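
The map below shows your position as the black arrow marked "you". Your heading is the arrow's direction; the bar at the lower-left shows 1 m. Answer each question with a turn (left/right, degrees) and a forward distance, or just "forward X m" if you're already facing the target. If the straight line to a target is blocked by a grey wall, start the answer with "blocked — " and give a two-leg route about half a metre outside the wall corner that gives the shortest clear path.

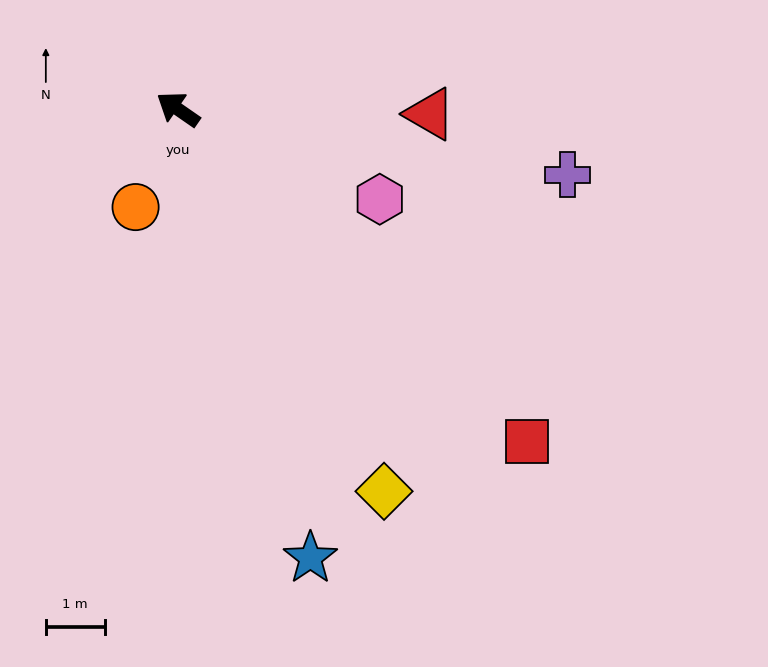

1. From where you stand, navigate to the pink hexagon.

turn right 169°, forward 3.8 m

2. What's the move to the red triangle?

turn right 146°, forward 4.3 m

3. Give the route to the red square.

turn left 171°, forward 8.2 m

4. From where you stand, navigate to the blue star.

turn left 141°, forward 8.0 m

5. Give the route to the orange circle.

turn left 101°, forward 1.8 m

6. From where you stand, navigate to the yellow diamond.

turn left 153°, forward 7.4 m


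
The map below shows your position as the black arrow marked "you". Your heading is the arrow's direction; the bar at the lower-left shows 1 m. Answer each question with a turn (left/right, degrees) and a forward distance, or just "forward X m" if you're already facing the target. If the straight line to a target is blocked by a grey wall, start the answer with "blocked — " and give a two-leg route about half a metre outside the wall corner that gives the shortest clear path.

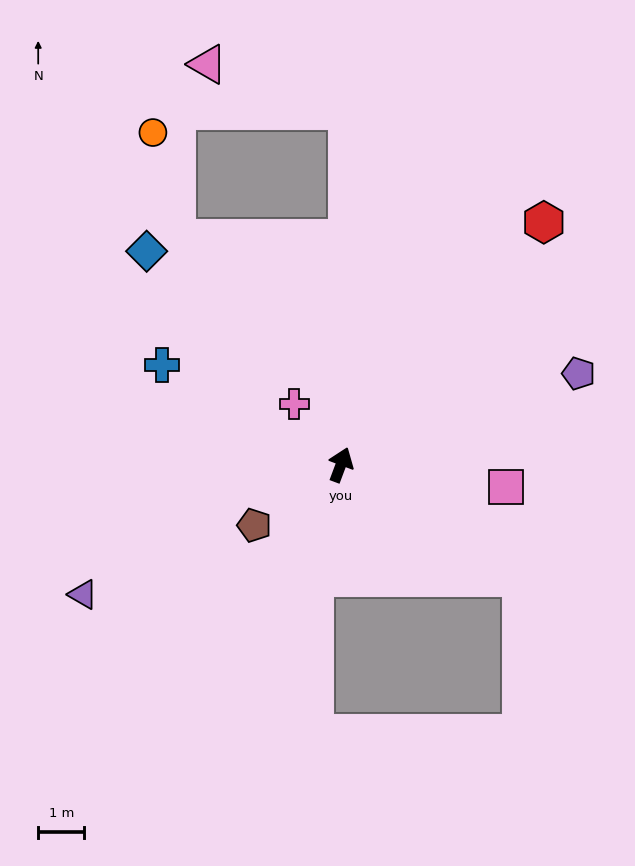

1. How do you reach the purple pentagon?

turn right 48°, forward 5.5 m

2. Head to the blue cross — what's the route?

turn left 81°, forward 4.4 m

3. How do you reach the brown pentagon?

turn left 145°, forward 2.3 m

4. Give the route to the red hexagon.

turn right 19°, forward 6.8 m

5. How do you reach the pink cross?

turn left 58°, forward 1.7 m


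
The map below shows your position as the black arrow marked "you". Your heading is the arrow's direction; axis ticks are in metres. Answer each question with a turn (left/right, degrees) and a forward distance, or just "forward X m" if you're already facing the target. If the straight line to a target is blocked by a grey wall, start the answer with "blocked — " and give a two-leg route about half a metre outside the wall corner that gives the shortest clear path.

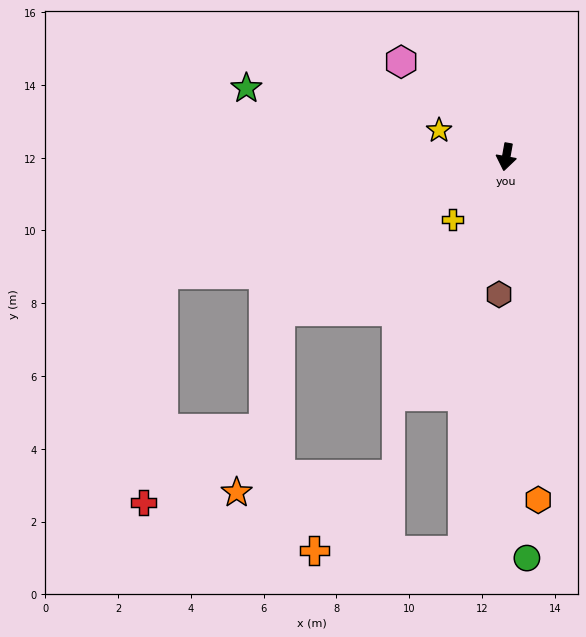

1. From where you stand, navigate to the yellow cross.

turn right 31°, forward 2.3 m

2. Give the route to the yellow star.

turn right 102°, forward 2.0 m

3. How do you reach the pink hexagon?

turn right 122°, forward 3.9 m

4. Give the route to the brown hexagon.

turn left 7°, forward 3.8 m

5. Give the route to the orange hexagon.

turn left 15°, forward 9.5 m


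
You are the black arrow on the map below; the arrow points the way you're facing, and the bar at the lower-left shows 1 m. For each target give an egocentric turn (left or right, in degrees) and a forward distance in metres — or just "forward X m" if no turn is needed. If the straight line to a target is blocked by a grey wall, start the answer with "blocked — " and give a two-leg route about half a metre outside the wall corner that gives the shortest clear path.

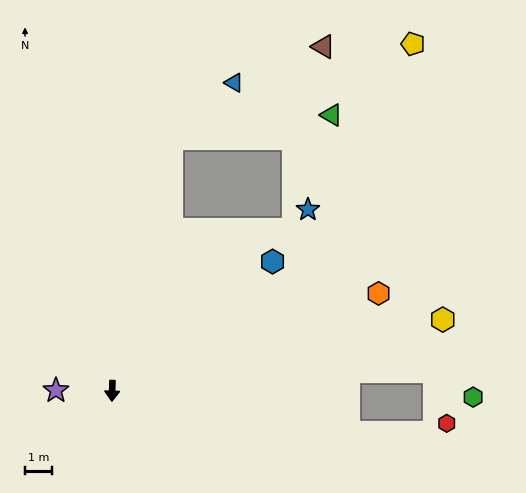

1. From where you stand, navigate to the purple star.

turn right 89°, forward 2.1 m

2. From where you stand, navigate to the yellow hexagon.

turn left 104°, forward 12.6 m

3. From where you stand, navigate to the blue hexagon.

turn left 131°, forward 7.7 m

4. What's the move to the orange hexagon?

turn left 112°, forward 10.5 m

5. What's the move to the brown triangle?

blocked — turn left 168°, forward 9.6 m, then turn right 45°, forward 6.6 m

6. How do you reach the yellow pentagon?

blocked — turn left 168°, forward 9.6 m, then turn right 55°, forward 9.7 m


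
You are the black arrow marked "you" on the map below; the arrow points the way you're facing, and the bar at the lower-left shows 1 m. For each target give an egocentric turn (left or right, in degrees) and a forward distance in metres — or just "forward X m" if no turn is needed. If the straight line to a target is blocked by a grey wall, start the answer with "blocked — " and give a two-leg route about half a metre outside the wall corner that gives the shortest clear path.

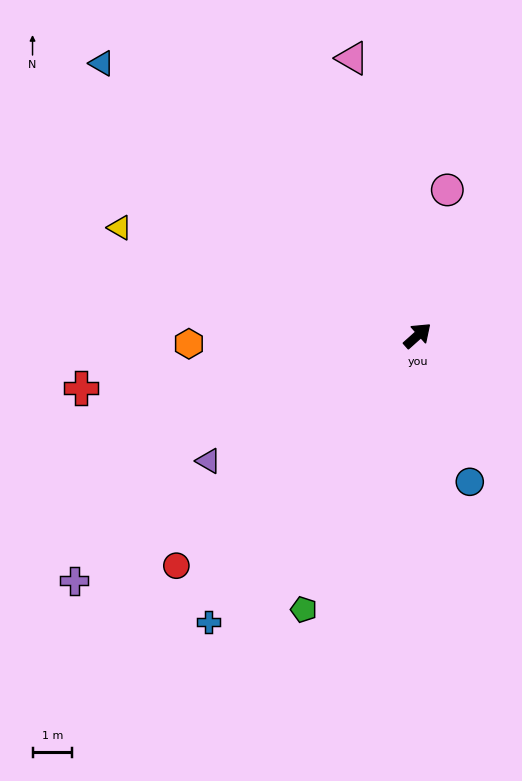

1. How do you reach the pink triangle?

turn left 62°, forward 7.2 m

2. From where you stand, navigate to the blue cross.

turn right 168°, forward 9.0 m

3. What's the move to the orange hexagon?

turn left 140°, forward 5.8 m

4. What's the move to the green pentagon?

turn right 154°, forward 7.5 m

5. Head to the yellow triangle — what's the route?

turn left 118°, forward 8.0 m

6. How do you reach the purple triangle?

turn left 169°, forward 6.2 m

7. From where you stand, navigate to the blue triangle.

turn left 98°, forward 10.6 m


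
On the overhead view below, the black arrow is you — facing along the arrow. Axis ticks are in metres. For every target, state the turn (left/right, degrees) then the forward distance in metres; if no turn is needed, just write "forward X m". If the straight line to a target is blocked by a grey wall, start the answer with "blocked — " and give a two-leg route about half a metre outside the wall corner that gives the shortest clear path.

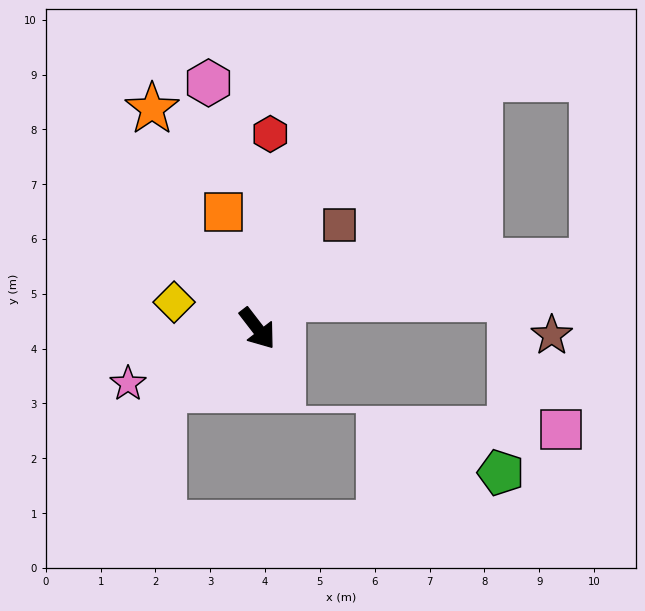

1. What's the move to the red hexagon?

turn left 139°, forward 3.6 m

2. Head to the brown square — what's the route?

turn left 104°, forward 2.4 m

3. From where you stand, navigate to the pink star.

turn right 105°, forward 2.6 m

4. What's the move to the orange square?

turn left 159°, forward 2.2 m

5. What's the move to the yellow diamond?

turn right 145°, forward 1.6 m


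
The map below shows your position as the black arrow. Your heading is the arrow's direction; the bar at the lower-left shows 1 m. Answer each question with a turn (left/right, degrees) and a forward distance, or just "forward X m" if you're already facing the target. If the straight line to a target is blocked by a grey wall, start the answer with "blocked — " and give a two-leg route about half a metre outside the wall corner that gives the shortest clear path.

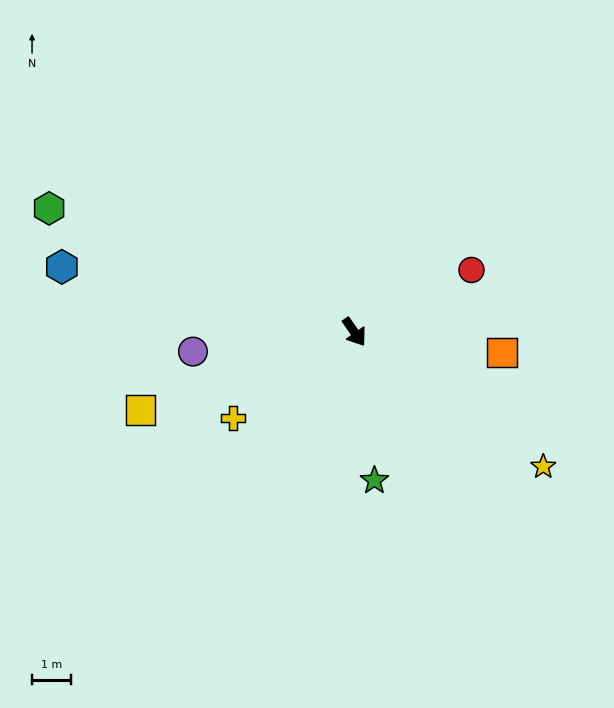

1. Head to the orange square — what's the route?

turn left 47°, forward 3.9 m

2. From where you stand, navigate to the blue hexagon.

turn right 138°, forward 7.8 m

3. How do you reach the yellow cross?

turn right 90°, forward 3.9 m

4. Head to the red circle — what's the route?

turn left 83°, forward 3.4 m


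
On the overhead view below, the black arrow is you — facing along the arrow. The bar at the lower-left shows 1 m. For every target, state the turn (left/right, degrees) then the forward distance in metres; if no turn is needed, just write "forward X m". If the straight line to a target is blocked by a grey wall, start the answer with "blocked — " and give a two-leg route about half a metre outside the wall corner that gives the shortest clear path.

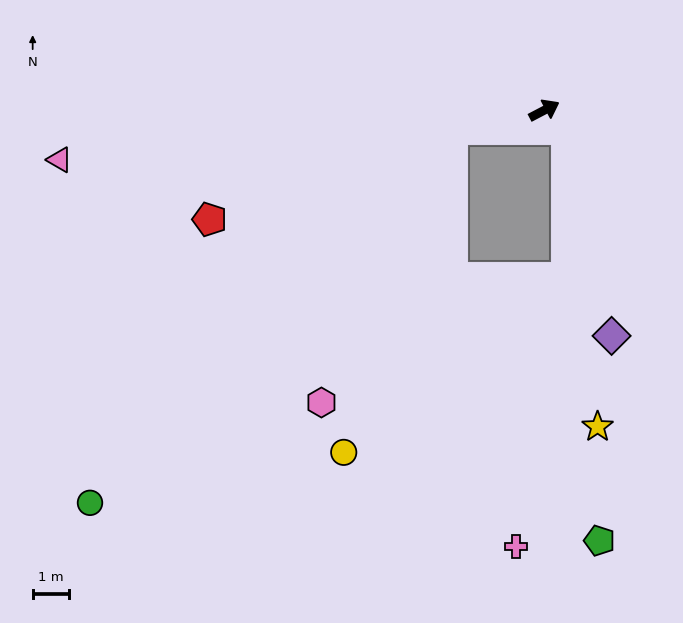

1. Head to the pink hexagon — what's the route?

blocked — turn left 164°, forward 2.5 m, then turn left 53°, forward 8.3 m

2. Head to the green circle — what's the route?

blocked — turn left 164°, forward 2.5 m, then turn left 34°, forward 14.2 m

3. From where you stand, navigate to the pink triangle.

turn left 158°, forward 13.3 m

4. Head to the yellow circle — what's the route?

blocked — turn left 164°, forward 2.5 m, then turn left 60°, forward 9.3 m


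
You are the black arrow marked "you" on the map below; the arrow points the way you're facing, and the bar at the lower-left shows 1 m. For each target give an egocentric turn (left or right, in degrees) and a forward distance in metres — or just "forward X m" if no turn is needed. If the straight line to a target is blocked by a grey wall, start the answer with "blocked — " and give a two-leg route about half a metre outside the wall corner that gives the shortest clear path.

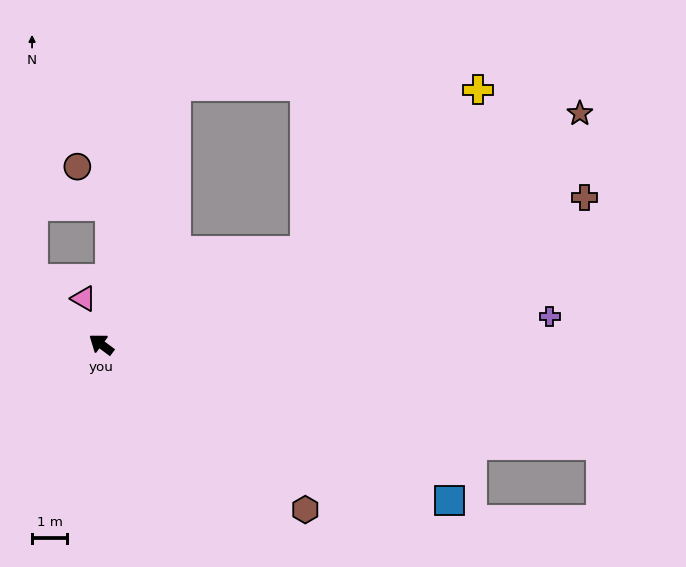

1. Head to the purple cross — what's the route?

turn right 140°, forward 12.7 m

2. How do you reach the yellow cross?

blocked — turn right 119°, forward 6.3 m, then turn left 19°, forward 6.7 m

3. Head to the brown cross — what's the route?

turn right 126°, forward 14.3 m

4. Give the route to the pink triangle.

turn right 32°, forward 1.4 m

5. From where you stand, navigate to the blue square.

turn right 168°, forward 10.8 m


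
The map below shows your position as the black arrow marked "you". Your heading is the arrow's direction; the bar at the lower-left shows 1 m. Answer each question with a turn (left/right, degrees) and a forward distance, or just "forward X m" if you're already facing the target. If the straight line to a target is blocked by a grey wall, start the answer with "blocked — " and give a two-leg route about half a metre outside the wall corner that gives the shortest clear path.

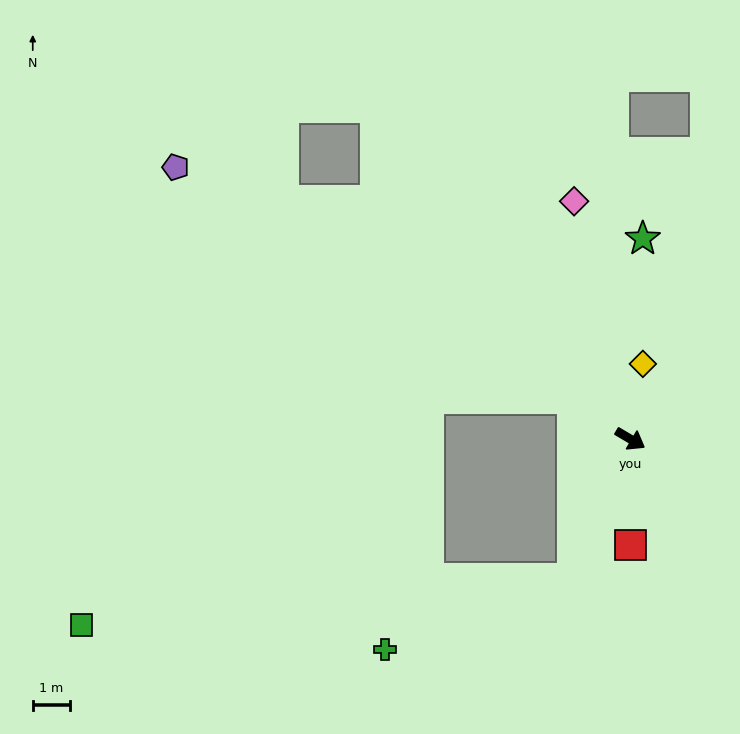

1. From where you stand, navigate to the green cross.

blocked — turn right 82°, forward 4.0 m, then turn right 47°, forward 5.3 m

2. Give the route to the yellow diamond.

turn left 111°, forward 2.0 m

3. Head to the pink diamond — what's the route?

turn left 134°, forward 6.5 m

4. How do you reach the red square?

turn right 59°, forward 2.8 m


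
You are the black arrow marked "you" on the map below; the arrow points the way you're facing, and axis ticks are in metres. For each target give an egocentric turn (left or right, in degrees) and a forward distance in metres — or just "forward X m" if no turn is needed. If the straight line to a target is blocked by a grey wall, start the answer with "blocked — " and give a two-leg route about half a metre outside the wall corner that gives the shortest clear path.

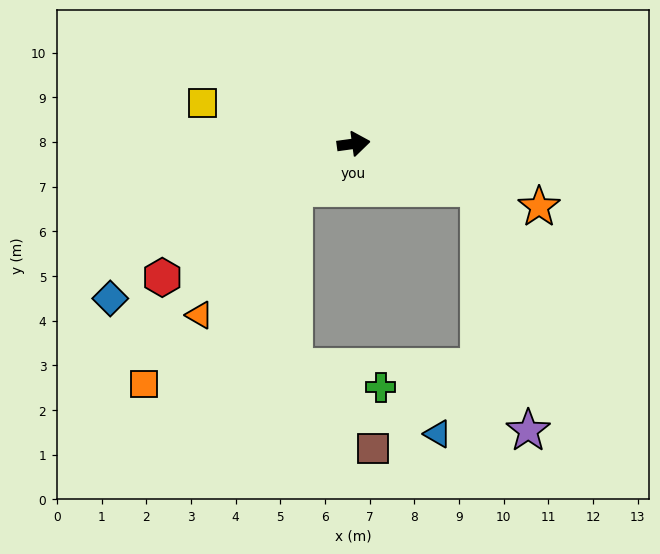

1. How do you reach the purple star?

blocked — turn right 27°, forward 3.0 m, then turn right 59°, forward 5.6 m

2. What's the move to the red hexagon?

turn right 153°, forward 5.2 m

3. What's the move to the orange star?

turn right 27°, forward 4.4 m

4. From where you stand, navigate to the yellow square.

turn left 157°, forward 3.5 m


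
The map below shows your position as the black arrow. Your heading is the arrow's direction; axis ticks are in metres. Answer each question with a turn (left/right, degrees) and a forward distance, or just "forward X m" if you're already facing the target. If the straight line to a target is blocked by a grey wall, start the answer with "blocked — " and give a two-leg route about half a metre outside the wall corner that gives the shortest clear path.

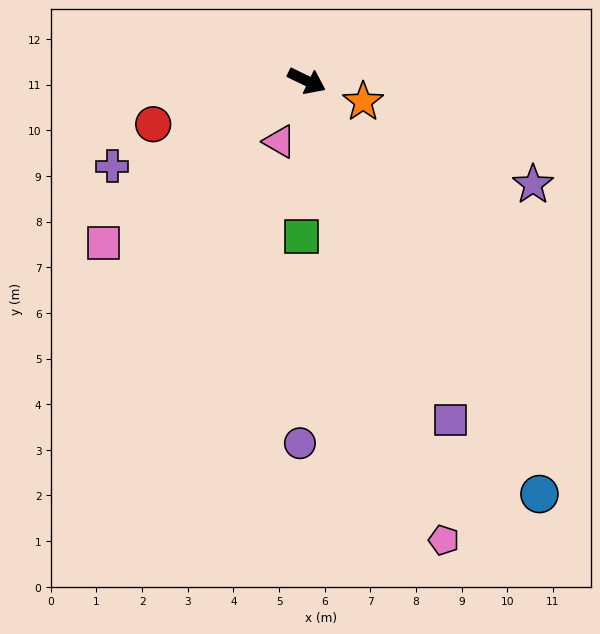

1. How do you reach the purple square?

turn right 41°, forward 8.1 m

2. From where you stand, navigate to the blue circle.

turn right 35°, forward 10.4 m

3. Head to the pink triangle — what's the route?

turn right 88°, forward 1.5 m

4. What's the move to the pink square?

turn right 116°, forward 5.7 m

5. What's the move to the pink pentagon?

turn right 48°, forward 10.5 m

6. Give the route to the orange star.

turn left 6°, forward 1.3 m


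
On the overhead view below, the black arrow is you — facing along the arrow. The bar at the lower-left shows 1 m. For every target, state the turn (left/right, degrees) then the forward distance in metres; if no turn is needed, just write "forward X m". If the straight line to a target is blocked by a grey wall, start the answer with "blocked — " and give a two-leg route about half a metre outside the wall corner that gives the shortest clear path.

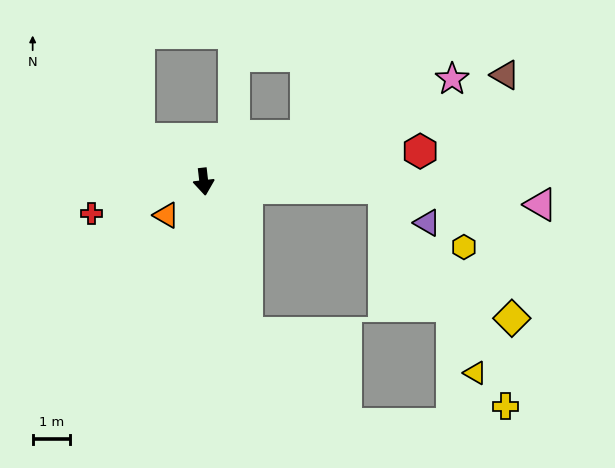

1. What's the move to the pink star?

turn left 106°, forward 7.2 m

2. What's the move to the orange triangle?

turn right 55°, forward 1.4 m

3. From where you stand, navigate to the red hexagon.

turn left 92°, forward 5.9 m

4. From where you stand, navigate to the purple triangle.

blocked — turn left 81°, forward 4.8 m, then turn right 36°, forward 1.5 m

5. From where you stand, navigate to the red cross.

turn right 81°, forward 3.1 m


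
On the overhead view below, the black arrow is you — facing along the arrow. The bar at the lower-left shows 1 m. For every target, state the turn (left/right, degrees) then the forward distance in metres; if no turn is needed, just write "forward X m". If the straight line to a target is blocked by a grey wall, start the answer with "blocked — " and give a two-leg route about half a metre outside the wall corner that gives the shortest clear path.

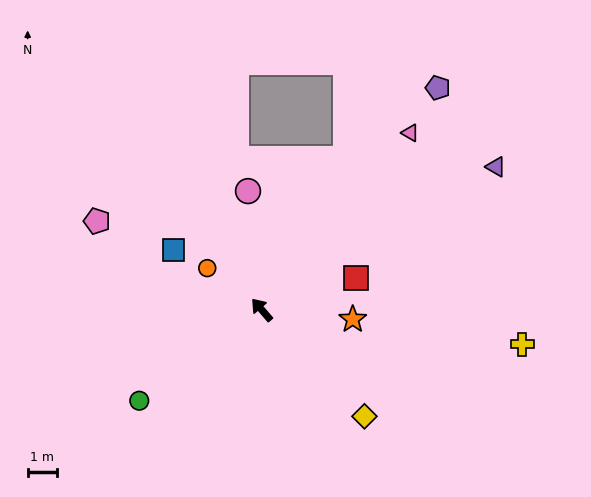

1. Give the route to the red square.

turn right 112°, forward 3.4 m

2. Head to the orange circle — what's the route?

turn left 12°, forward 2.3 m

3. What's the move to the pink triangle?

turn right 81°, forward 7.9 m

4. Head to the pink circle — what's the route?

turn right 34°, forward 4.1 m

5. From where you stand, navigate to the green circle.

turn left 86°, forward 5.2 m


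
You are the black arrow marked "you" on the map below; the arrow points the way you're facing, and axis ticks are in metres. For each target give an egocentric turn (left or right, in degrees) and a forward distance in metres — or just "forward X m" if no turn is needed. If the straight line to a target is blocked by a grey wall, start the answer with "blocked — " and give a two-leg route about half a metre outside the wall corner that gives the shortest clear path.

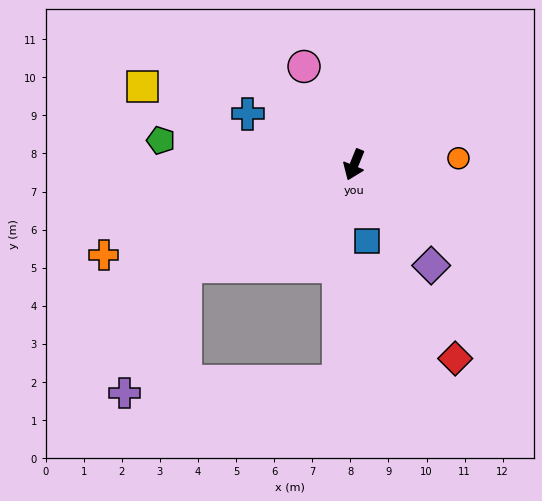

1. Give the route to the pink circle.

turn right 131°, forward 2.9 m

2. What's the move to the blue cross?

turn right 93°, forward 3.1 m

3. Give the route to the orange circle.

turn left 116°, forward 2.7 m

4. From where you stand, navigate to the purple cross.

blocked — turn right 37°, forward 5.2 m, then turn left 33°, forward 3.7 m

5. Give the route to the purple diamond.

turn left 60°, forward 3.3 m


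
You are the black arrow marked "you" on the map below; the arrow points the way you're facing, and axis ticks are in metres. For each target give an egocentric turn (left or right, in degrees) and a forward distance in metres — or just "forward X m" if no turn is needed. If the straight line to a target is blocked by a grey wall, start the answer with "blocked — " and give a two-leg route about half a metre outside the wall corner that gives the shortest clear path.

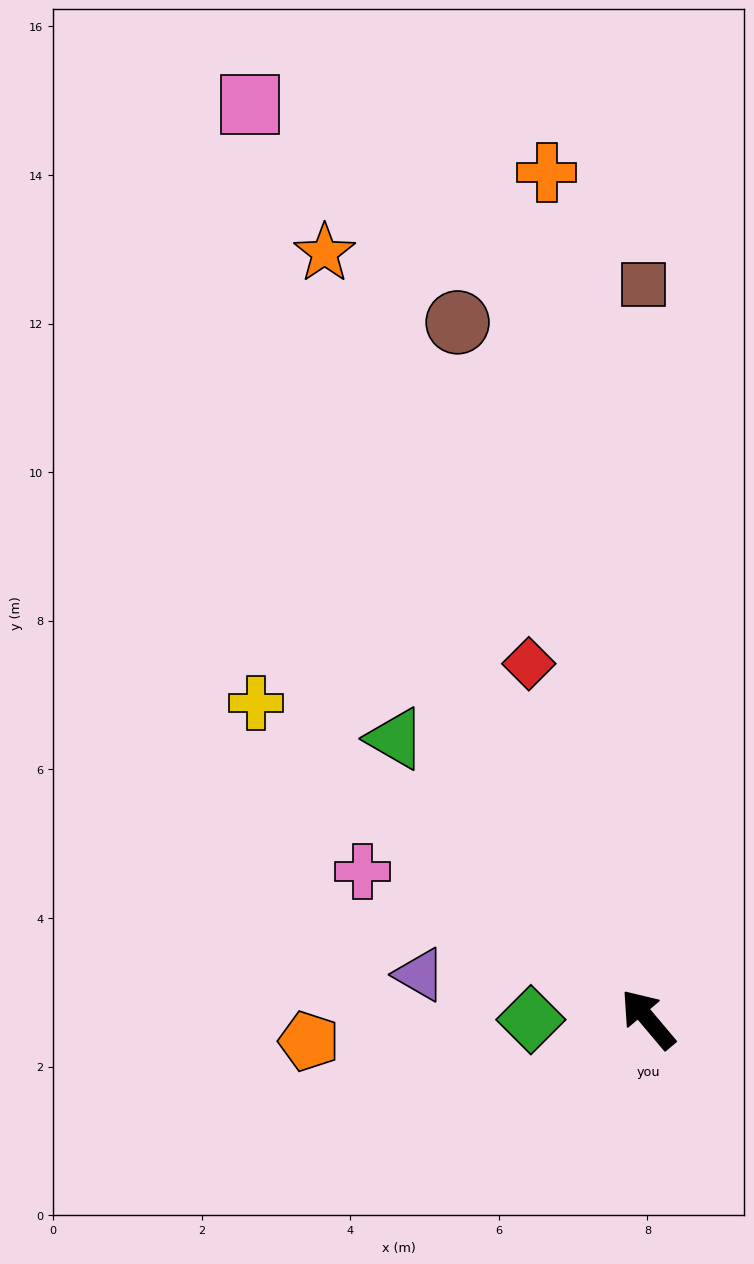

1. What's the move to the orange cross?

turn right 33°, forward 11.5 m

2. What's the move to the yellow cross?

turn left 11°, forward 6.8 m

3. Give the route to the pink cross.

turn left 23°, forward 4.3 m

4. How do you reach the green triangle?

forward 5.1 m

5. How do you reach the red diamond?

turn right 22°, forward 5.0 m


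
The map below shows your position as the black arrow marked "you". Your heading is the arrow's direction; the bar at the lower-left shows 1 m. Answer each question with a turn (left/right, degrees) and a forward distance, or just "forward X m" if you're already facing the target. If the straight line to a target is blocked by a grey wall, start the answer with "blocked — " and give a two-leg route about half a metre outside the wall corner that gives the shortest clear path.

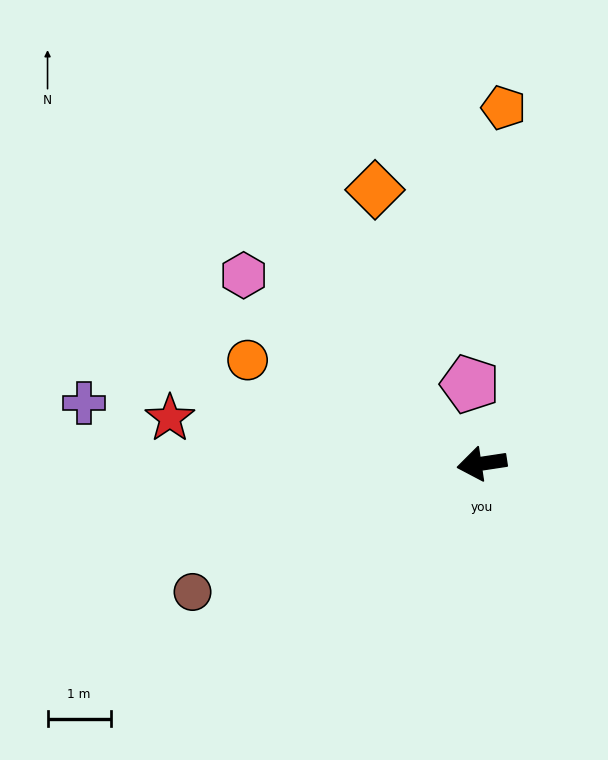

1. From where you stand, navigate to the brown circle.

turn left 15°, forward 5.0 m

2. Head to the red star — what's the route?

turn right 17°, forward 5.0 m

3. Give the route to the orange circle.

turn right 32°, forward 4.1 m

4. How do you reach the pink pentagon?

turn right 90°, forward 1.3 m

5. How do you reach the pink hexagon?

turn right 47°, forward 4.8 m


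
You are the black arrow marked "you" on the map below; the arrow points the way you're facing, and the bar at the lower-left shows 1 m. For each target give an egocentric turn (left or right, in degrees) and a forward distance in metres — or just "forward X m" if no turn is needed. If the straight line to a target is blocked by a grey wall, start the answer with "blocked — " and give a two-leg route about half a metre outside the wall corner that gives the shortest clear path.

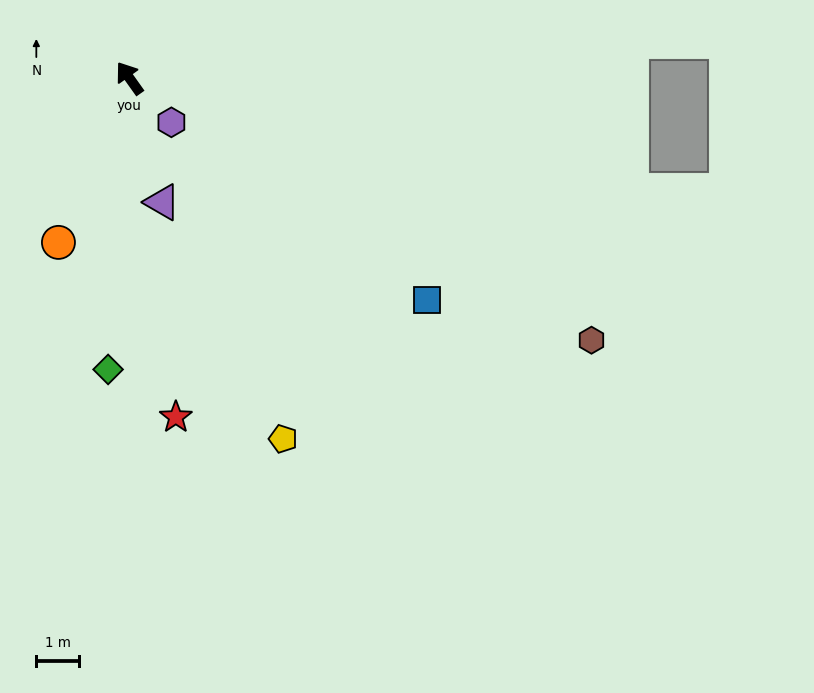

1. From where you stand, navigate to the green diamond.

turn left 140°, forward 6.9 m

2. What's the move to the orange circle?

turn left 121°, forward 4.2 m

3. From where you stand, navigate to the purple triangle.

turn left 159°, forward 3.0 m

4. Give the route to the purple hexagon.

turn right 172°, forward 1.4 m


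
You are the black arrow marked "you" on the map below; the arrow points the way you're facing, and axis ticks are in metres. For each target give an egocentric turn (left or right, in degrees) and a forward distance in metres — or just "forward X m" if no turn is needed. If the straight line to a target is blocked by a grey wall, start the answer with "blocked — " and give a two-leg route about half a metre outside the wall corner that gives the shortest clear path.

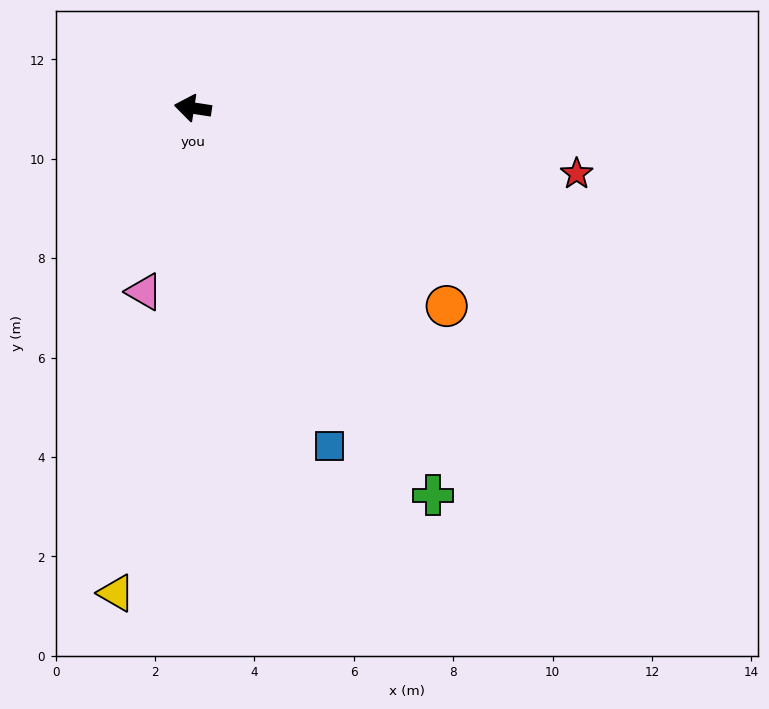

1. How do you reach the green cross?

turn left 131°, forward 9.2 m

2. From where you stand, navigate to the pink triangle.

turn left 84°, forward 3.8 m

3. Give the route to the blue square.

turn left 121°, forward 7.3 m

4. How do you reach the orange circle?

turn left 151°, forward 6.5 m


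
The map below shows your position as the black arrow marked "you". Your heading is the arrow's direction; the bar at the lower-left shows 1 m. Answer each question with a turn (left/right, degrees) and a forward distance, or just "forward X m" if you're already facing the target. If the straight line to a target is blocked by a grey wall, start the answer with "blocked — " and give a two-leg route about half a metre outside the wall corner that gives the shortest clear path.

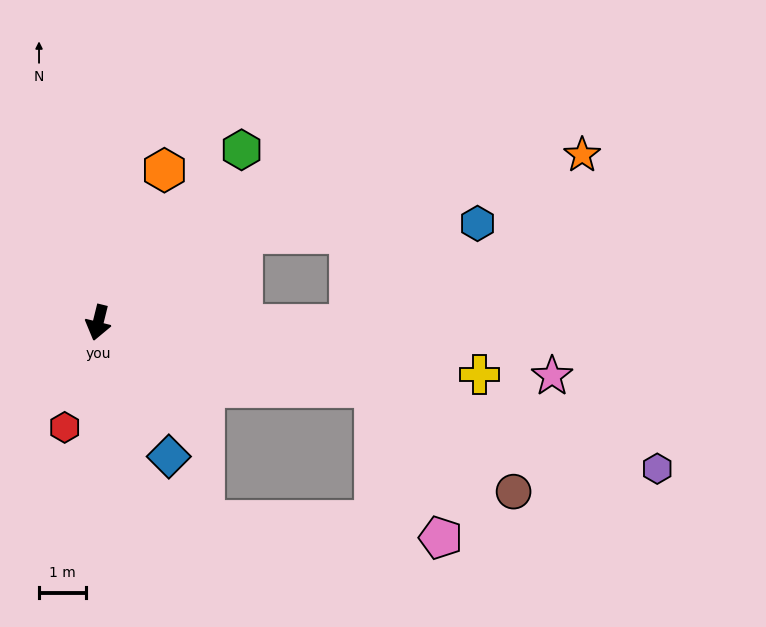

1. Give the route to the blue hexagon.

blocked — turn left 135°, forward 3.6 m, then turn right 28°, forward 5.1 m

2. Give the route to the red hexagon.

turn right 4°, forward 2.4 m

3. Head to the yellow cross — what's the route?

turn left 96°, forward 8.3 m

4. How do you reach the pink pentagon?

blocked — turn left 91°, forward 6.1 m, then turn right 53°, forward 3.5 m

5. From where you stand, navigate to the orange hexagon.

turn left 170°, forward 3.6 m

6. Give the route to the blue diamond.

turn left 42°, forward 3.3 m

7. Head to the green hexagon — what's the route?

turn left 154°, forward 4.8 m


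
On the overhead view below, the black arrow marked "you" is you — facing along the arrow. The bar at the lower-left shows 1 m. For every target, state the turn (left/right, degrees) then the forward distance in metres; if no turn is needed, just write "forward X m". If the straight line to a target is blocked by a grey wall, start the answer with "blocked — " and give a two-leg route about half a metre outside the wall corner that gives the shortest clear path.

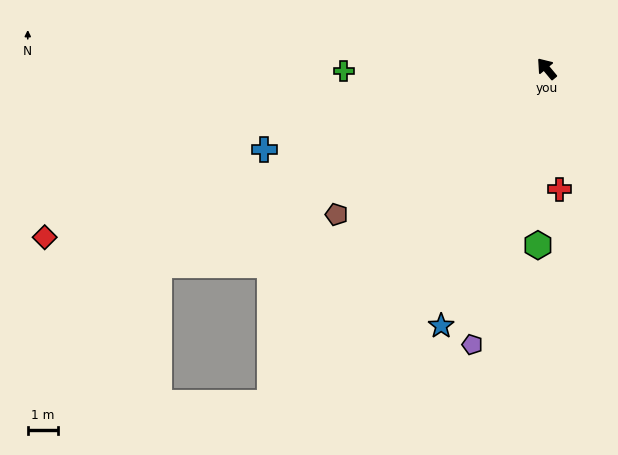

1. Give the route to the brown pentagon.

turn left 85°, forward 8.5 m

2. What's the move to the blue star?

turn left 118°, forward 9.3 m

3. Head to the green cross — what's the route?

turn left 51°, forward 6.7 m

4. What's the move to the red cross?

turn left 146°, forward 4.0 m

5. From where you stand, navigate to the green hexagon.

turn left 137°, forward 5.9 m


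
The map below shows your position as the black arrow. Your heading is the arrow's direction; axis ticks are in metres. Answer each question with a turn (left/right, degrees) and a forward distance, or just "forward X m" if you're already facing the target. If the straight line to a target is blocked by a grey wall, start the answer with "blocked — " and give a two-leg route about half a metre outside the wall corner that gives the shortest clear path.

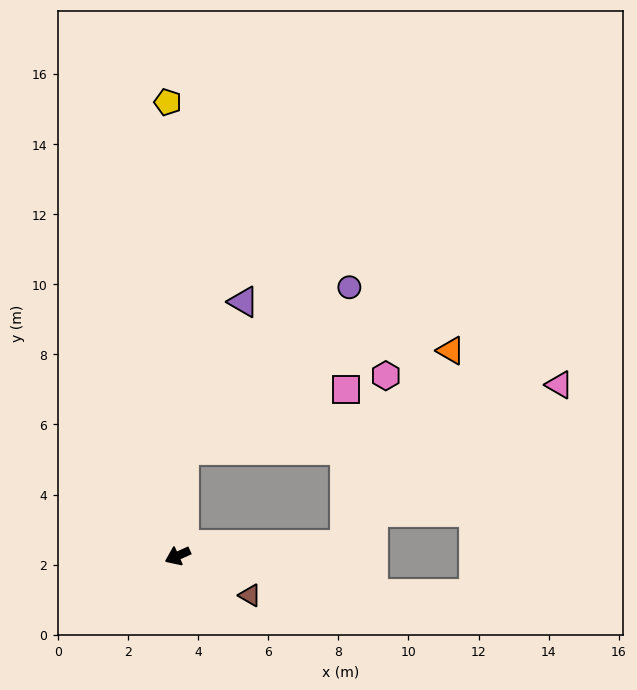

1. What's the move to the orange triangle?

blocked — turn left 160°, forward 4.8 m, then turn left 57°, forward 6.3 m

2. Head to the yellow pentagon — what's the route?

turn right 113°, forward 12.9 m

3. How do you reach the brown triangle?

turn left 127°, forward 2.4 m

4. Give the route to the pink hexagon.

blocked — turn left 160°, forward 4.8 m, then turn left 72°, forward 4.9 m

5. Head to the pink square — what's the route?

blocked — turn right 118°, forward 3.0 m, then turn right 66°, forward 4.9 m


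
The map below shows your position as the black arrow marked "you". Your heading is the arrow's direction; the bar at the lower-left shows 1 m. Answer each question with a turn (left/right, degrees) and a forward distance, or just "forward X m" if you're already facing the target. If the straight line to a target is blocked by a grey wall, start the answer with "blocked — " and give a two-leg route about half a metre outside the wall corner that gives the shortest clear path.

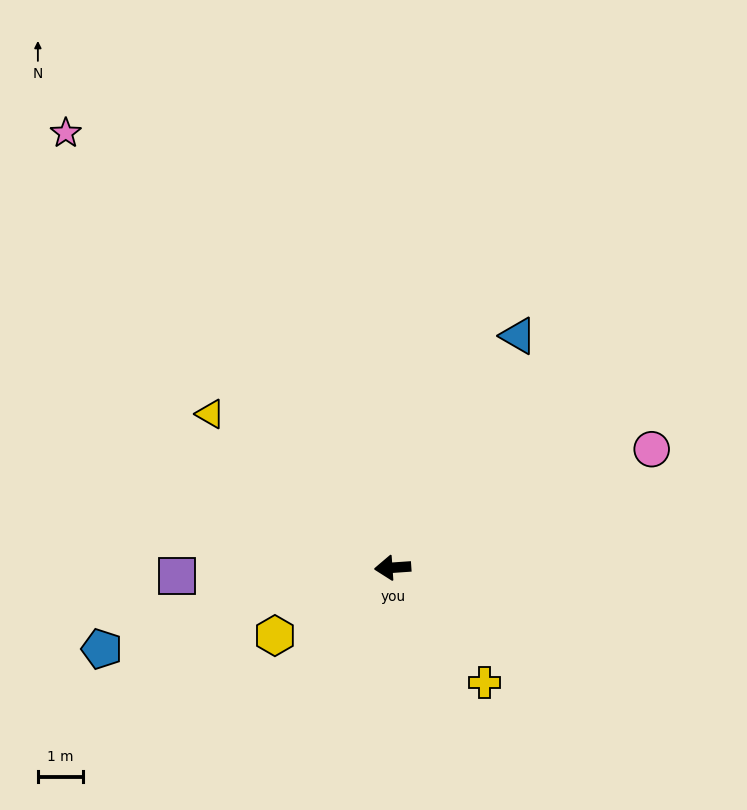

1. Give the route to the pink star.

turn right 57°, forward 12.2 m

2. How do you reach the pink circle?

turn right 159°, forward 6.4 m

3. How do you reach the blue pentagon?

turn left 12°, forward 6.7 m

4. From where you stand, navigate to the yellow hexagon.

turn left 26°, forward 3.0 m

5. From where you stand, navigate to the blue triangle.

turn right 122°, forward 5.9 m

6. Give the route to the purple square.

forward 4.8 m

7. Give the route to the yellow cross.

turn left 125°, forward 3.3 m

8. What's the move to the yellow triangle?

turn right 44°, forward 5.3 m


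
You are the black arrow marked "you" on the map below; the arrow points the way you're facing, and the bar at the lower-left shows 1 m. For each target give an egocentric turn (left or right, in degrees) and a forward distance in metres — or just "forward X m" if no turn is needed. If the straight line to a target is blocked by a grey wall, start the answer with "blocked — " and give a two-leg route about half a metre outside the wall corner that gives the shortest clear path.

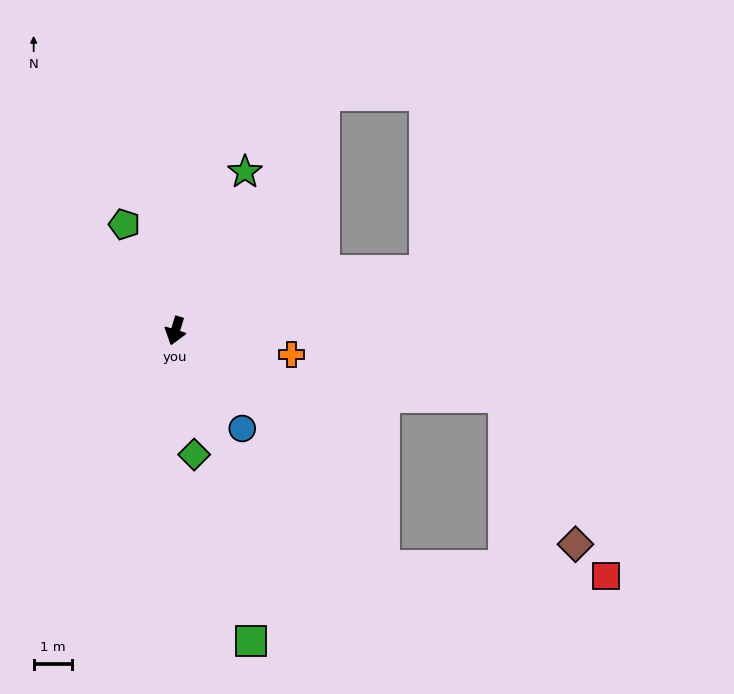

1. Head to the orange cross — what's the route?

turn left 95°, forward 3.1 m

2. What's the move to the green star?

turn left 173°, forward 4.5 m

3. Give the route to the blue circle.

turn left 51°, forward 3.1 m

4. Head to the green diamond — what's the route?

turn left 26°, forward 3.3 m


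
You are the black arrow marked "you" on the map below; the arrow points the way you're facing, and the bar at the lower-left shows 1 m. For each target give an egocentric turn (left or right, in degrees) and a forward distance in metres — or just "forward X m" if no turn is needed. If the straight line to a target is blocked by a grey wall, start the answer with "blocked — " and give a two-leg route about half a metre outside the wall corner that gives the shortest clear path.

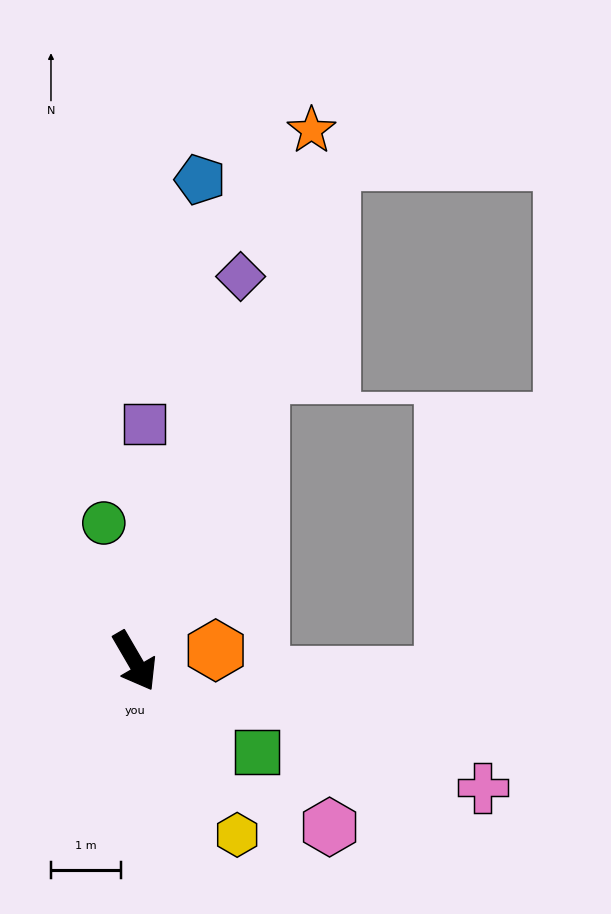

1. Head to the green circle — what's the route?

turn left 162°, forward 2.0 m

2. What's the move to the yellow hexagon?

forward 2.9 m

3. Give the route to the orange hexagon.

turn left 67°, forward 1.2 m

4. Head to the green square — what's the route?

turn left 23°, forward 2.2 m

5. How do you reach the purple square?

turn left 147°, forward 3.4 m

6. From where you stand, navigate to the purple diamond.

turn left 134°, forward 5.7 m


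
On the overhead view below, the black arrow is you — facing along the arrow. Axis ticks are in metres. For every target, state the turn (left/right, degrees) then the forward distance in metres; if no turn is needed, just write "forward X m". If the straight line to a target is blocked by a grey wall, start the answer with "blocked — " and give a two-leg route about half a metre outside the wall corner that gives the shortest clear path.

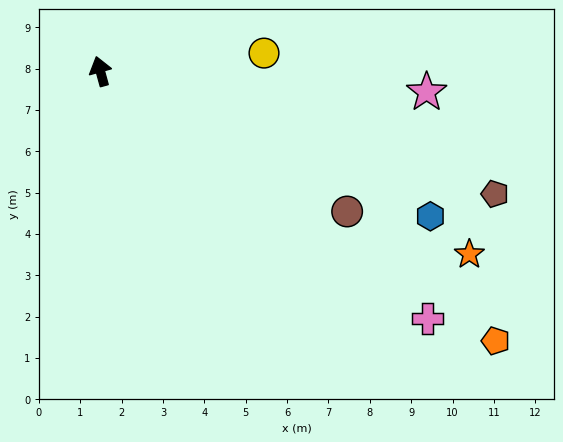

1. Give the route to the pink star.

turn right 109°, forward 7.9 m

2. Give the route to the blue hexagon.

turn right 129°, forward 8.7 m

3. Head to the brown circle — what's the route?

turn right 135°, forward 6.9 m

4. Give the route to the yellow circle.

turn right 99°, forward 4.0 m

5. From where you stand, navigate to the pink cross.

turn right 142°, forward 9.9 m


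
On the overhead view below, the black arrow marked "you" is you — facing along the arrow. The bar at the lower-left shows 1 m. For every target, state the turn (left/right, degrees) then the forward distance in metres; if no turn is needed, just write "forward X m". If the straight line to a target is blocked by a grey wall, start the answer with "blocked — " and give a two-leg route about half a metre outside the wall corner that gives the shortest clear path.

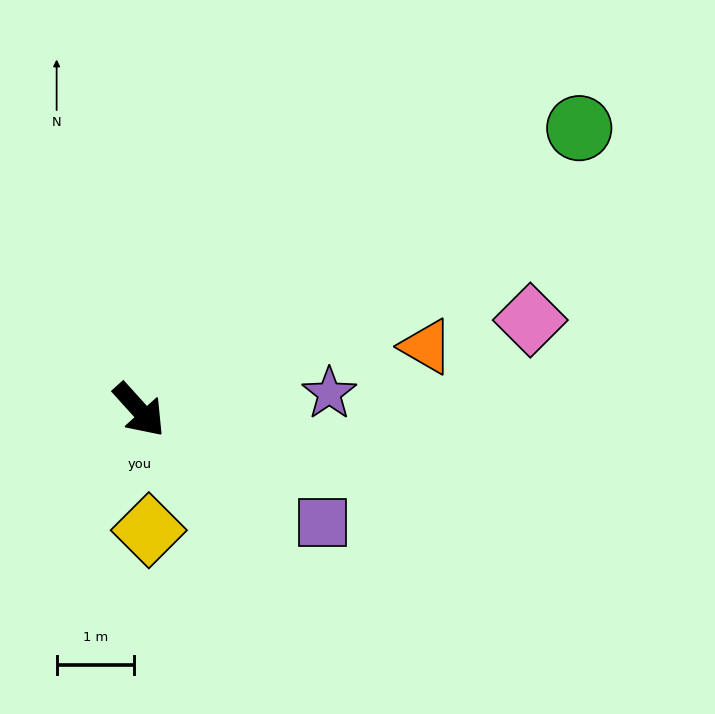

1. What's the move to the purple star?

turn left 53°, forward 2.5 m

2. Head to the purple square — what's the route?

turn left 16°, forward 2.8 m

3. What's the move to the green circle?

turn left 81°, forward 6.8 m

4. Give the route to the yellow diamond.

turn right 38°, forward 1.6 m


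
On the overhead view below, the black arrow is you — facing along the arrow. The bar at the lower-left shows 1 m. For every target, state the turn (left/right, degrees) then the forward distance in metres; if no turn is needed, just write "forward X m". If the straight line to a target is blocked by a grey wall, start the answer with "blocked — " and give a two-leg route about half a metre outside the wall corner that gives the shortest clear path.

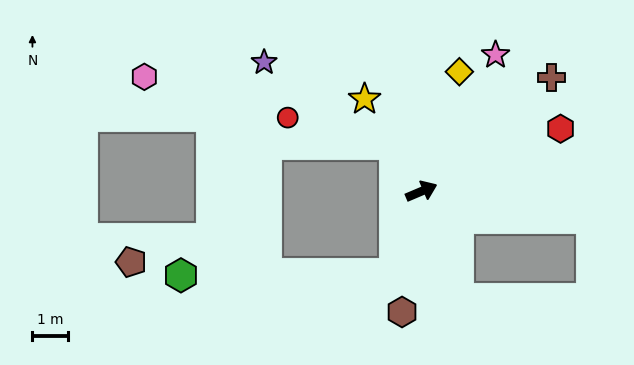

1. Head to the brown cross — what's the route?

turn left 18°, forward 4.8 m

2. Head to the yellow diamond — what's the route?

turn left 49°, forward 3.5 m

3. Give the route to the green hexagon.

blocked — turn right 132°, forward 2.4 m, then turn right 70°, forward 6.0 m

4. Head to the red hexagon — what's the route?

forward 4.3 m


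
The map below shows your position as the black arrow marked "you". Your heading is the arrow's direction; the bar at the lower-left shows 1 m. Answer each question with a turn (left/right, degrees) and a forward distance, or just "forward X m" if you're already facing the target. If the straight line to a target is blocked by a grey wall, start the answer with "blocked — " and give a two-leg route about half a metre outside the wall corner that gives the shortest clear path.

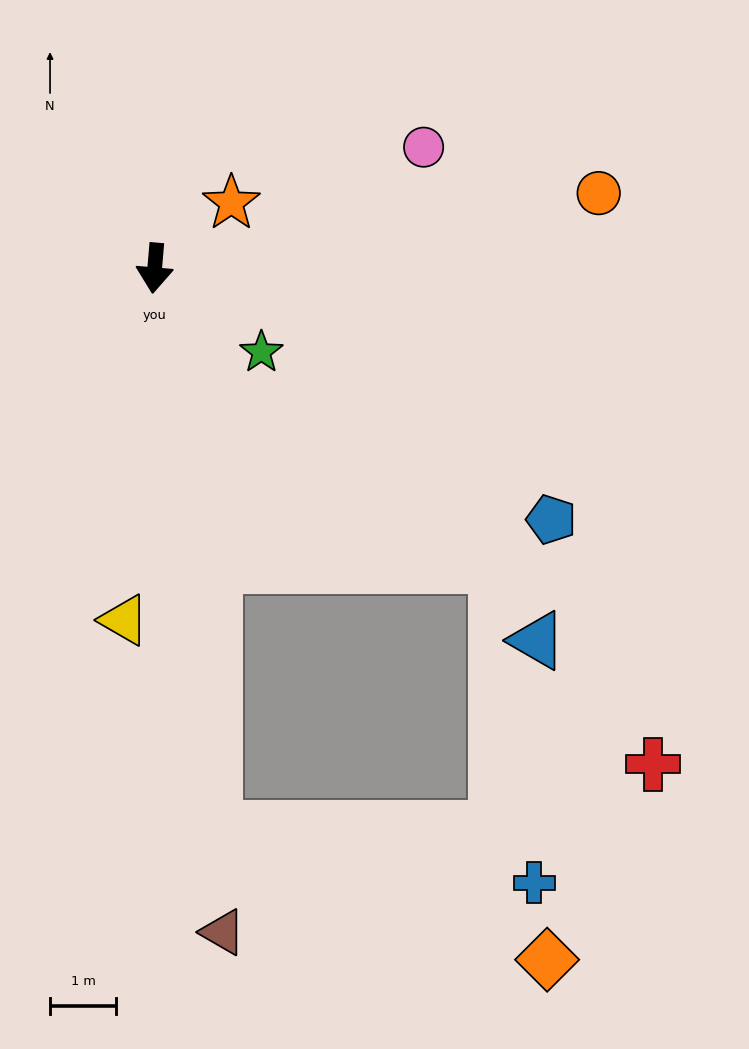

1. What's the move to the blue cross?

blocked — turn left 11°, forward 8.5 m, then turn left 74°, forward 4.9 m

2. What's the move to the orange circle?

turn left 104°, forward 6.8 m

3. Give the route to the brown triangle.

turn left 11°, forward 10.1 m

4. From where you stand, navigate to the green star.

turn left 57°, forward 2.0 m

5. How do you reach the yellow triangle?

forward 5.3 m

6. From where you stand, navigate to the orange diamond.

blocked — turn left 11°, forward 8.5 m, then turn left 63°, forward 5.4 m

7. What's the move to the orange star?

turn left 135°, forward 1.5 m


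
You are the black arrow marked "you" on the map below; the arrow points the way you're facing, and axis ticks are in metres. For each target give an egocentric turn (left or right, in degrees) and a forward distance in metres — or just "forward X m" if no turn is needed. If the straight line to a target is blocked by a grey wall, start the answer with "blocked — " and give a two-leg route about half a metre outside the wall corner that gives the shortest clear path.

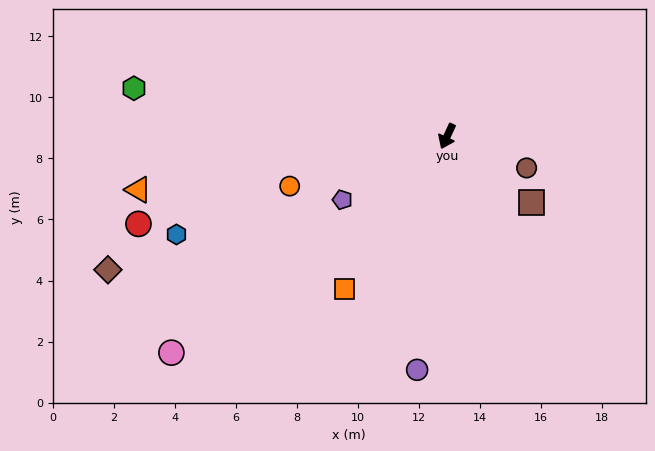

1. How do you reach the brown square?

turn left 77°, forward 3.5 m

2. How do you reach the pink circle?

turn right 27°, forward 11.5 m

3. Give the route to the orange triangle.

turn right 55°, forward 10.3 m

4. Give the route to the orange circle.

turn right 48°, forward 5.4 m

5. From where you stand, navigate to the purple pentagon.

turn right 34°, forward 4.0 m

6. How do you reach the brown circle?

turn left 93°, forward 2.8 m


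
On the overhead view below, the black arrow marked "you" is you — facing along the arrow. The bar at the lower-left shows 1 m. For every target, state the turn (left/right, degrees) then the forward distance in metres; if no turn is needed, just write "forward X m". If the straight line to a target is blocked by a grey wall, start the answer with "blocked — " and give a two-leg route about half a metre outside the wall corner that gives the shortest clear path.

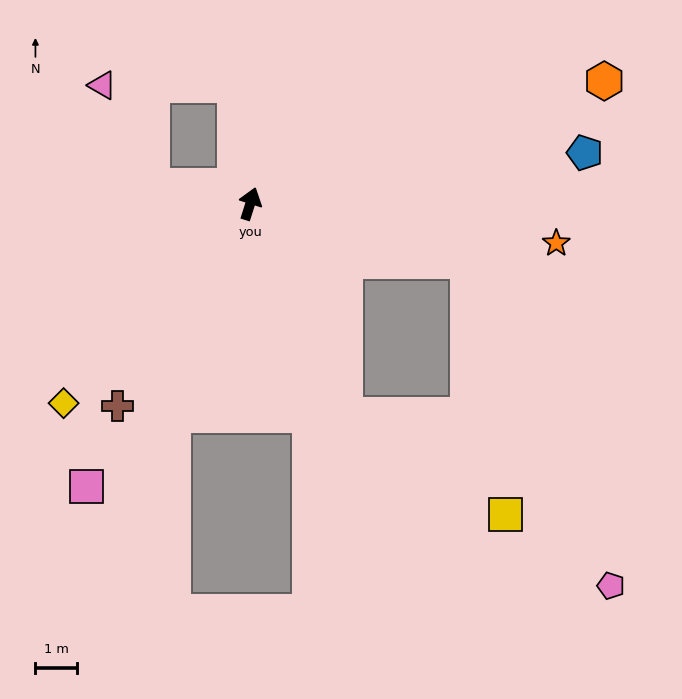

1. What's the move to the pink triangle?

blocked — turn left 97°, forward 2.4 m, then turn right 53°, forward 2.7 m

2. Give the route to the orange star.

turn right 80°, forward 7.4 m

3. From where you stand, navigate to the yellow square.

blocked — turn right 138°, forward 5.5 m, then turn left 34°, forward 4.5 m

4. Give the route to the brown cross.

turn left 164°, forward 5.8 m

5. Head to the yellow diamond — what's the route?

turn left 155°, forward 6.5 m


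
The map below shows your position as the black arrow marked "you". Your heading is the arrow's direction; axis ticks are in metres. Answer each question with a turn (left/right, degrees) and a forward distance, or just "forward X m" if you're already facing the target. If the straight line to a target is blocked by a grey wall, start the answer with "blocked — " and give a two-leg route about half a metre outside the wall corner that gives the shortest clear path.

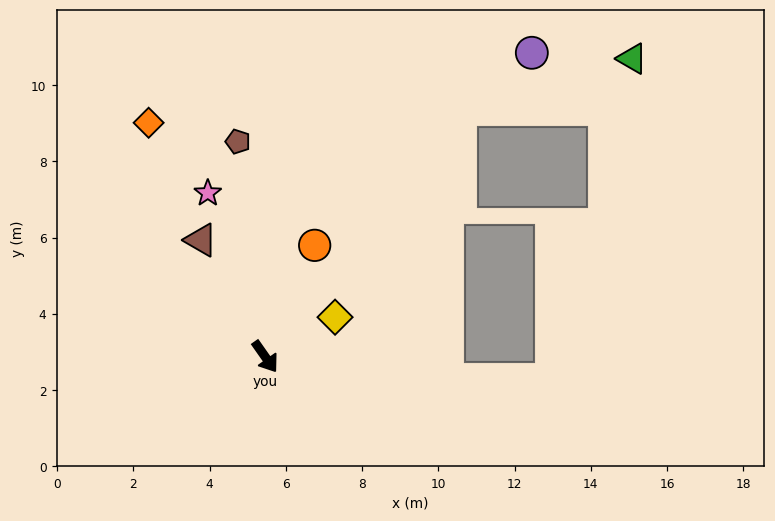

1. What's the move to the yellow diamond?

turn left 84°, forward 2.1 m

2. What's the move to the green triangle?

blocked — turn left 107°, forward 8.3 m, then turn right 35°, forward 4.7 m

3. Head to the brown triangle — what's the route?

turn left 174°, forward 3.5 m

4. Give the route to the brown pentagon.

turn left 152°, forward 5.7 m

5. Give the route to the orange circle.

turn left 121°, forward 3.2 m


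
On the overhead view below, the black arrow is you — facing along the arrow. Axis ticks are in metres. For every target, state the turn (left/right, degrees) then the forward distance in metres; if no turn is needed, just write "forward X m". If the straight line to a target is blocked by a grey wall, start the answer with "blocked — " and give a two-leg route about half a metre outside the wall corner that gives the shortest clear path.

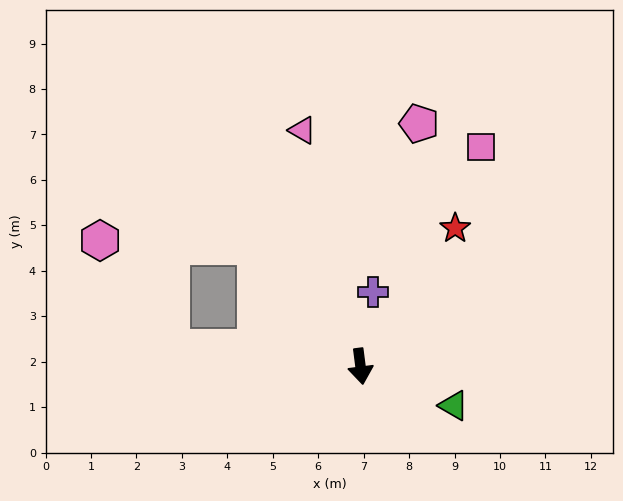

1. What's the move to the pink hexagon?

blocked — turn right 147°, forward 3.5 m, then turn left 48°, forward 3.4 m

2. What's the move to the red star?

turn left 138°, forward 3.7 m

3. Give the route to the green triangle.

turn left 60°, forward 2.2 m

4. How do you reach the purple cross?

turn left 163°, forward 1.7 m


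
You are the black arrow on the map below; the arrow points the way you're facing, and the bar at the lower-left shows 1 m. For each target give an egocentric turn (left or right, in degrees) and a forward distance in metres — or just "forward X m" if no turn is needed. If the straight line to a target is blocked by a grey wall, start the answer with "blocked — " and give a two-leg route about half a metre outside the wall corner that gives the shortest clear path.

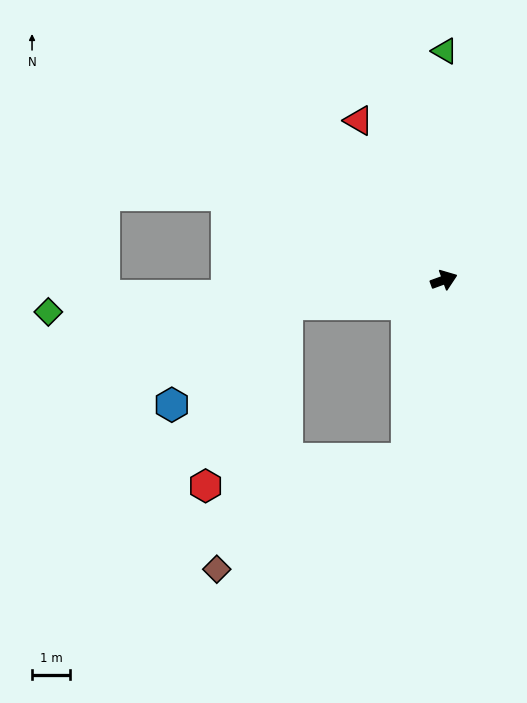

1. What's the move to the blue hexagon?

blocked — turn left 169°, forward 4.2 m, then turn left 32°, forward 4.1 m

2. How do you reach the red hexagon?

blocked — turn left 169°, forward 4.2 m, then turn left 57°, forward 5.3 m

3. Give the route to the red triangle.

turn left 98°, forward 4.8 m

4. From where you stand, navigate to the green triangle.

turn left 70°, forward 6.1 m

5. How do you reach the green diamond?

turn left 165°, forward 10.5 m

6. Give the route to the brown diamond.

blocked — turn right 122°, forward 4.8 m, then turn right 48°, forward 5.8 m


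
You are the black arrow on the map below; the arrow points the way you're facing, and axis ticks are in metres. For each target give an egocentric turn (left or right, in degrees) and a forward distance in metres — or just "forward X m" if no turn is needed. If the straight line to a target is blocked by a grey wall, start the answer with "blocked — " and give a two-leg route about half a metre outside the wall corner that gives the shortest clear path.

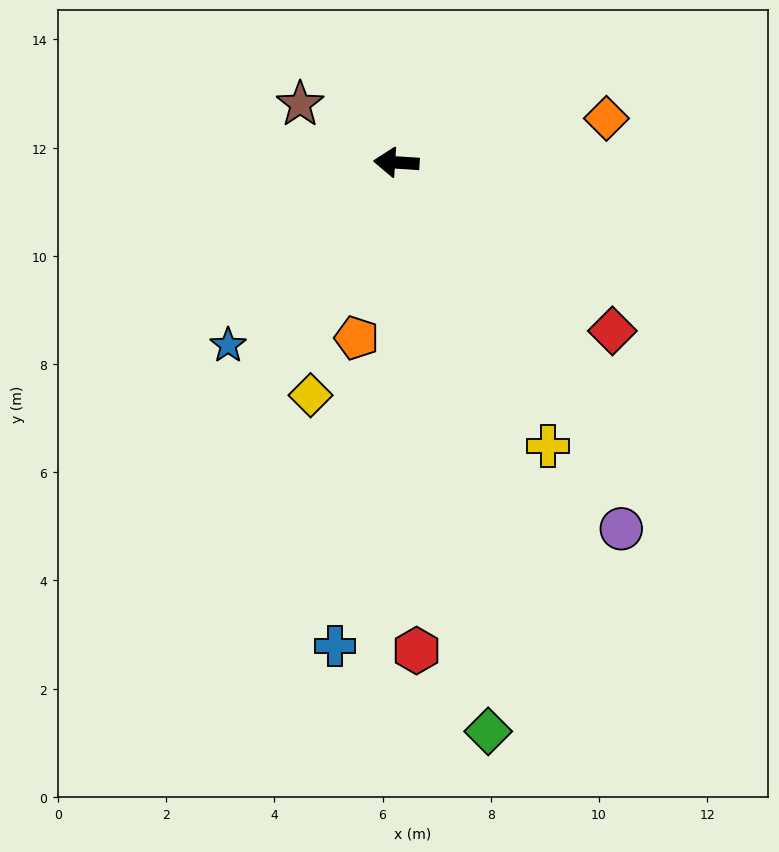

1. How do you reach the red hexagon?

turn left 96°, forward 9.0 m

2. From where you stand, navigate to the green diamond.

turn left 103°, forward 10.7 m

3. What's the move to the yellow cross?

turn left 122°, forward 5.9 m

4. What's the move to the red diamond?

turn left 146°, forward 5.1 m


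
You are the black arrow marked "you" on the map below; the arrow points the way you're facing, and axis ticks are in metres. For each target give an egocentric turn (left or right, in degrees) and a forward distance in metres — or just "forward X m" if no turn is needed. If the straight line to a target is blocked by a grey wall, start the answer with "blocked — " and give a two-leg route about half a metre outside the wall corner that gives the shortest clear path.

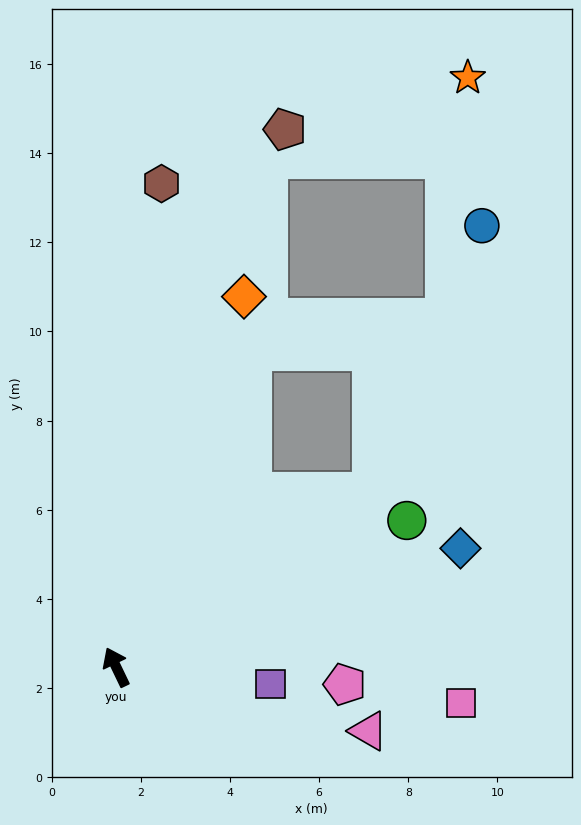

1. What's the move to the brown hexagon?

turn right 31°, forward 10.9 m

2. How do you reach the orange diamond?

turn right 45°, forward 8.8 m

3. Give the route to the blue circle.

blocked — turn right 81°, forward 7.0 m, then turn left 33°, forward 6.5 m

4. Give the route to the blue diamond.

turn right 97°, forward 8.2 m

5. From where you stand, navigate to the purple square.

turn right 122°, forward 3.5 m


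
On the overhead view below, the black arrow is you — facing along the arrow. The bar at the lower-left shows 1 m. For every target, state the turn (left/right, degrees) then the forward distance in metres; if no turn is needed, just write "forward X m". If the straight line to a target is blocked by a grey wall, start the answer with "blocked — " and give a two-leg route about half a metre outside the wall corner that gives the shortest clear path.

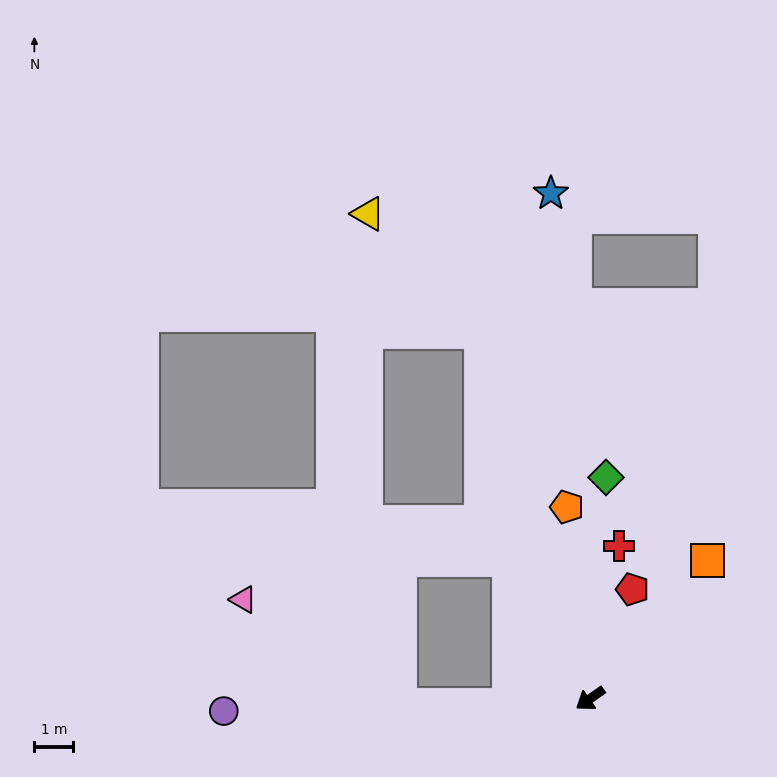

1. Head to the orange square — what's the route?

turn right 165°, forward 4.6 m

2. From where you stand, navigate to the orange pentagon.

turn right 118°, forward 4.9 m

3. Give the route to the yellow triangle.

blocked — turn right 108°, forward 9.8 m, then turn left 26°, forward 4.2 m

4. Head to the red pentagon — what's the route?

turn right 146°, forward 3.0 m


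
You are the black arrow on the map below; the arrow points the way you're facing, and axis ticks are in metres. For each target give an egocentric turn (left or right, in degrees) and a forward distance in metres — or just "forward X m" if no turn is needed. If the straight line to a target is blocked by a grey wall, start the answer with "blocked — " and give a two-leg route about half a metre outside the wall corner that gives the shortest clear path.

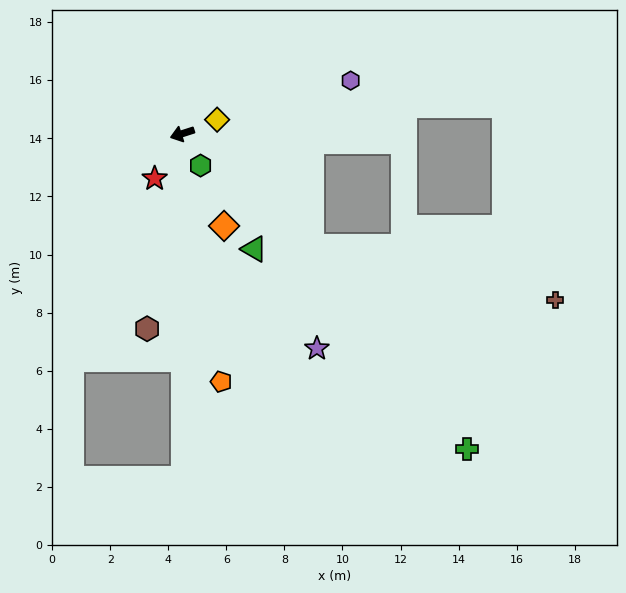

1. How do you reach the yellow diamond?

turn right 176°, forward 1.3 m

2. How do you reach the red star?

turn left 41°, forward 1.8 m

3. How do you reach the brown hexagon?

turn left 62°, forward 6.8 m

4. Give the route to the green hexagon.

turn left 102°, forward 1.3 m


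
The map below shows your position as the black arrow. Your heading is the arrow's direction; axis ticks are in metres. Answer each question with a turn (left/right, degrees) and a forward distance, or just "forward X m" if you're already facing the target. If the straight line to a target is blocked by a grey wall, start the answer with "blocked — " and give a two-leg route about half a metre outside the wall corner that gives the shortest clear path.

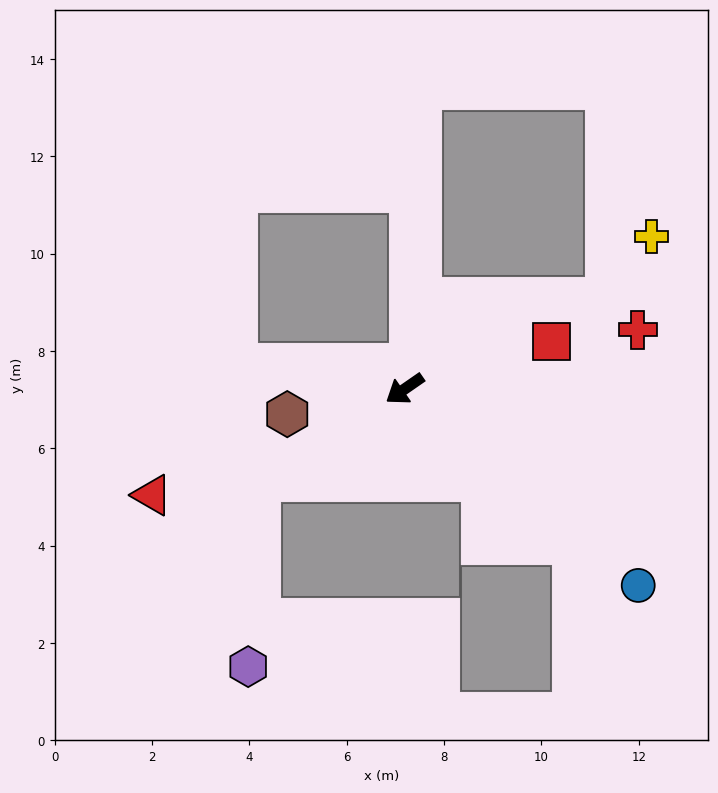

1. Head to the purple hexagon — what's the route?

blocked — turn right 2°, forward 3.5 m, then turn left 54°, forward 3.8 m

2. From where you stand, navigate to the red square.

turn left 163°, forward 3.2 m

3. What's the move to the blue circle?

turn left 105°, forward 6.3 m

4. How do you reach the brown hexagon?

turn right 23°, forward 2.5 m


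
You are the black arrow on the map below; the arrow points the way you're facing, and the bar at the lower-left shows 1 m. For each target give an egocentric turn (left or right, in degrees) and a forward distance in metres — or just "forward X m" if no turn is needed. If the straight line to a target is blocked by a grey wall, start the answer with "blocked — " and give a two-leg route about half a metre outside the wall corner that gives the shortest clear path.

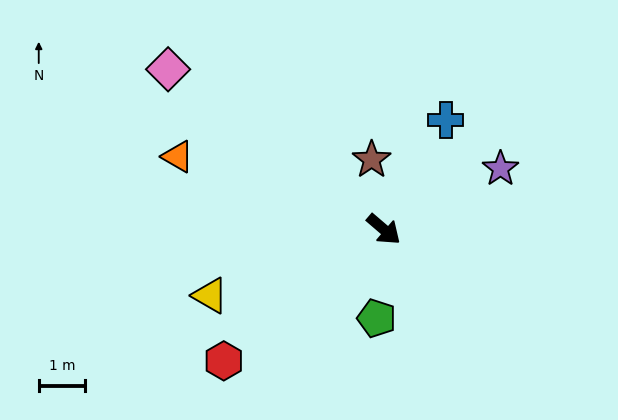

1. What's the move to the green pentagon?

turn right 54°, forward 1.9 m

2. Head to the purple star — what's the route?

turn left 68°, forward 2.8 m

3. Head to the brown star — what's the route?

turn left 140°, forward 1.5 m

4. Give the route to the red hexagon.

turn right 100°, forward 4.5 m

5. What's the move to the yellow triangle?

turn right 119°, forward 4.0 m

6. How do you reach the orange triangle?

turn right 159°, forward 4.7 m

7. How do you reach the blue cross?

turn left 101°, forward 2.7 m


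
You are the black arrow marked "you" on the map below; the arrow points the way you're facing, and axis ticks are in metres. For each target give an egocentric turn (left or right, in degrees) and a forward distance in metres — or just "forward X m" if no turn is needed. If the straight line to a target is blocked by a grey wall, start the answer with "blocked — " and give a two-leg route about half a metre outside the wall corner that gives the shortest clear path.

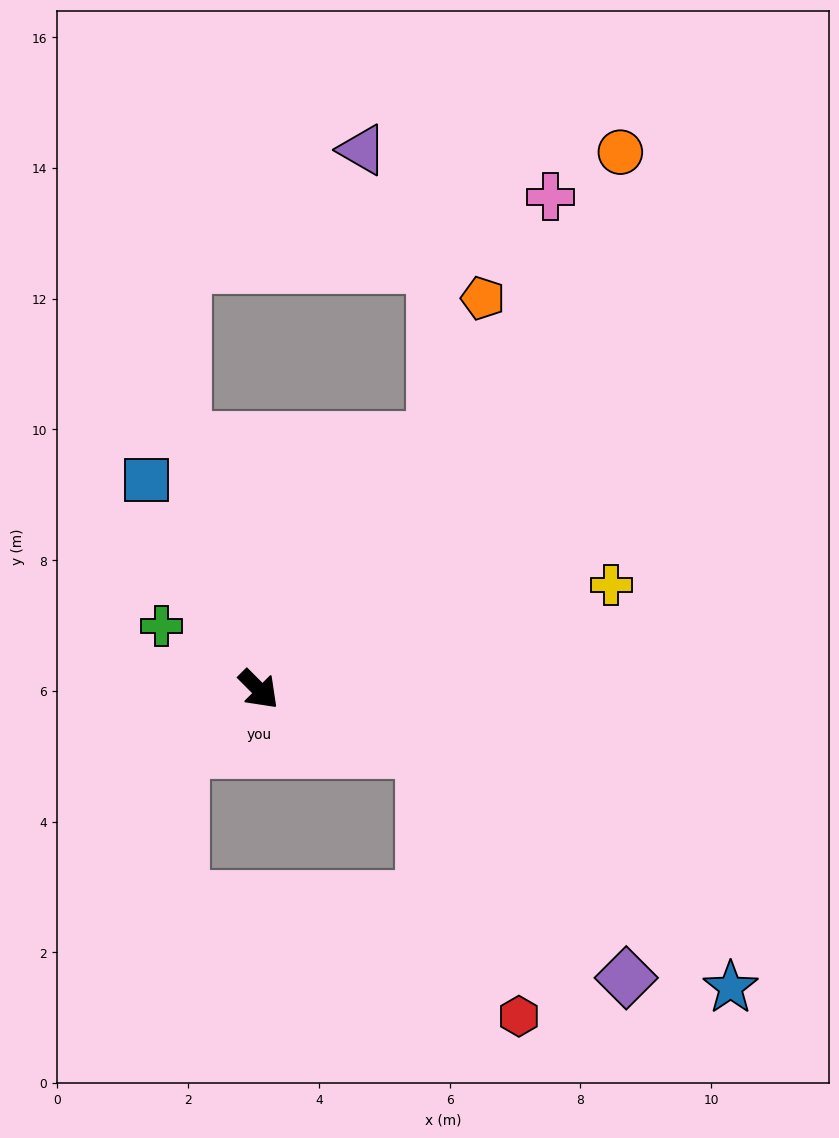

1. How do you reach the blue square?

turn left 163°, forward 3.6 m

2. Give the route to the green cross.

turn right 168°, forward 1.8 m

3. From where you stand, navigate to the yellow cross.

turn left 62°, forward 5.6 m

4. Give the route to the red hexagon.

blocked — turn left 25°, forward 2.7 m, then turn right 50°, forward 4.3 m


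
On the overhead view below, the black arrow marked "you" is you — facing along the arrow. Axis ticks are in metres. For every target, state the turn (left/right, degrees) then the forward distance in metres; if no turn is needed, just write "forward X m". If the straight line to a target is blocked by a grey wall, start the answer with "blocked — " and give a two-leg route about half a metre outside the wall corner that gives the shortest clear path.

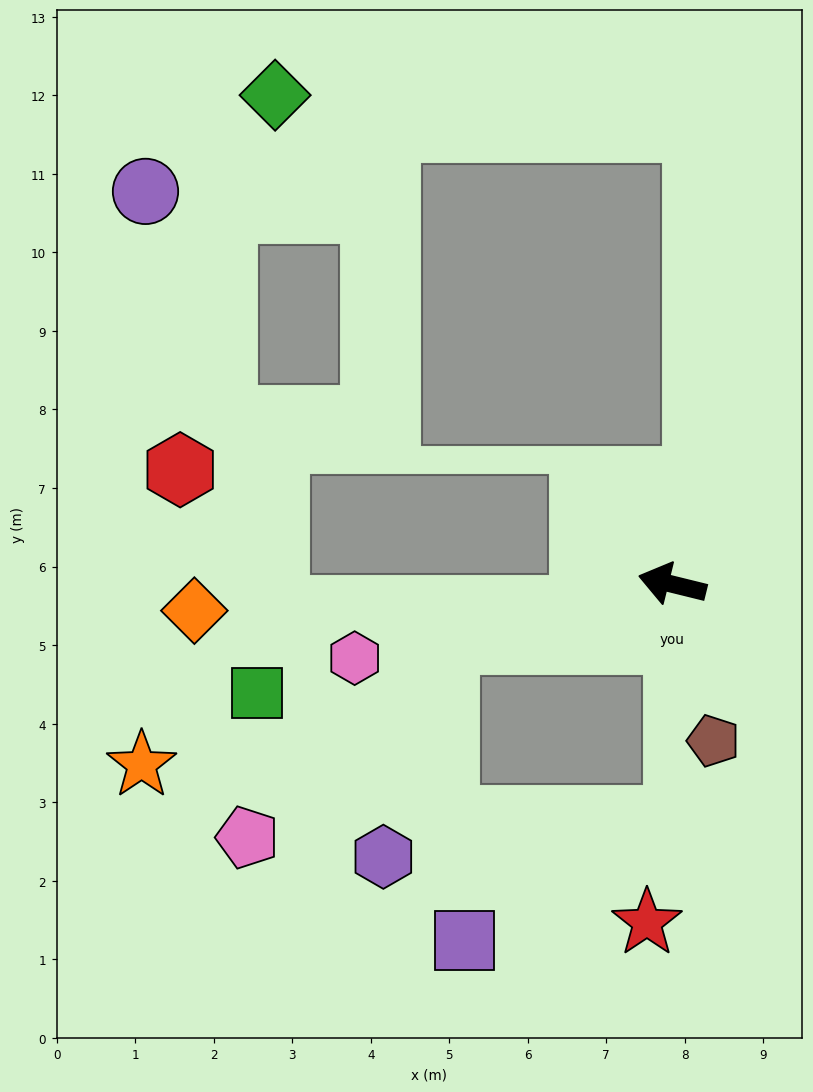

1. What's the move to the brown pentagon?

turn left 119°, forward 2.1 m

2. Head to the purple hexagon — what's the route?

blocked — turn left 28°, forward 3.0 m, then turn left 60°, forward 2.9 m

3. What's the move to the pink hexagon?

turn left 27°, forward 4.2 m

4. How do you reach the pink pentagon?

blocked — turn left 28°, forward 3.0 m, then turn left 31°, forward 3.6 m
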